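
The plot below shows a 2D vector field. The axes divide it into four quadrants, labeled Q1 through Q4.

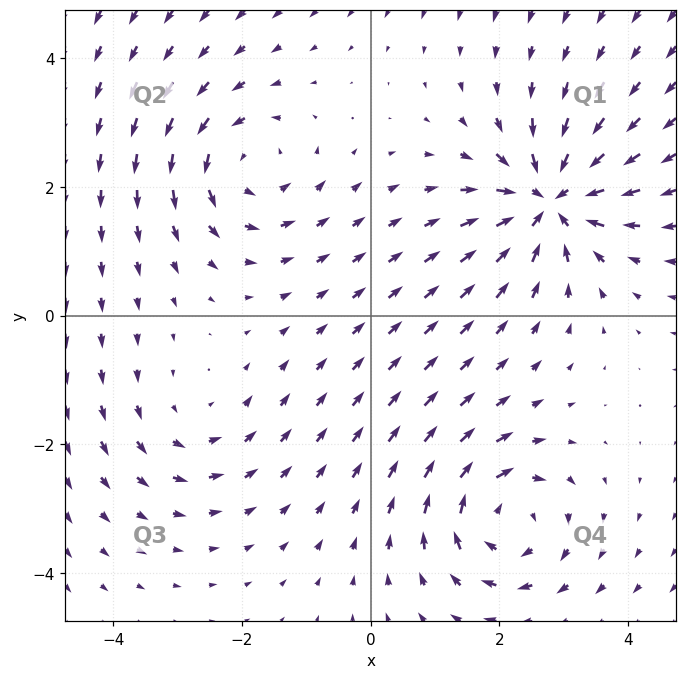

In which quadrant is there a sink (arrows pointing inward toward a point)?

Q1

The sink sits at approximately (2.8, 1.8), which lies in quadrant Q1. The divergence there is about -6, negative as expected for a sink.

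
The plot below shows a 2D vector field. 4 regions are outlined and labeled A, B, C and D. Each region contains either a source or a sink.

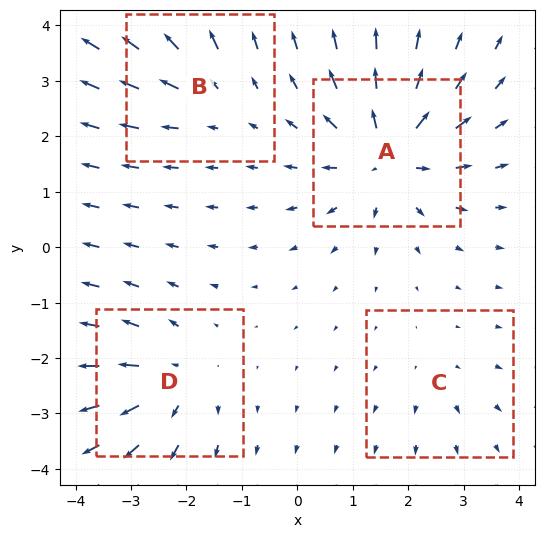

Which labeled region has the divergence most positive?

A

Divergence at each region's feature centre — A: about +7, B: about +4, C: about +2, D: about +5. Region A is most positive.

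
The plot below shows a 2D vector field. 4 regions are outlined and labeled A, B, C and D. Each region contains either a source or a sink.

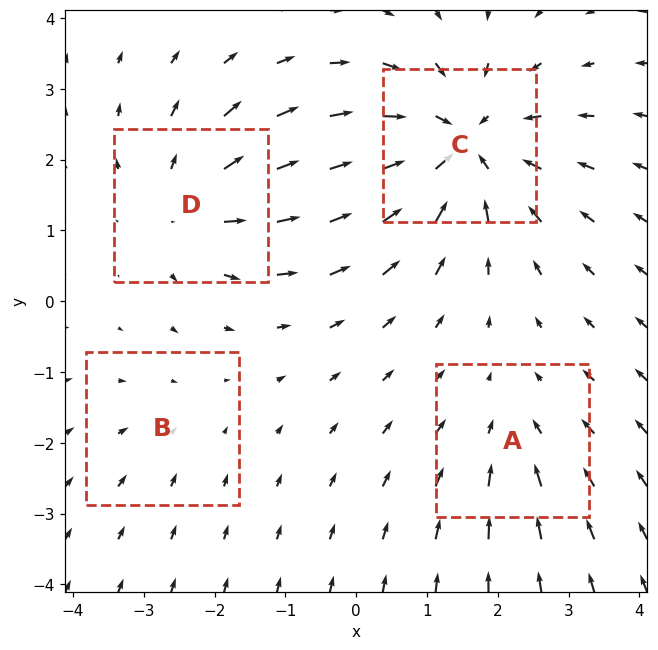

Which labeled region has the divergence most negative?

C

Divergence at each region's feature centre — A: about -3, B: about -2, C: about -6, D: about +4. Region C is most negative.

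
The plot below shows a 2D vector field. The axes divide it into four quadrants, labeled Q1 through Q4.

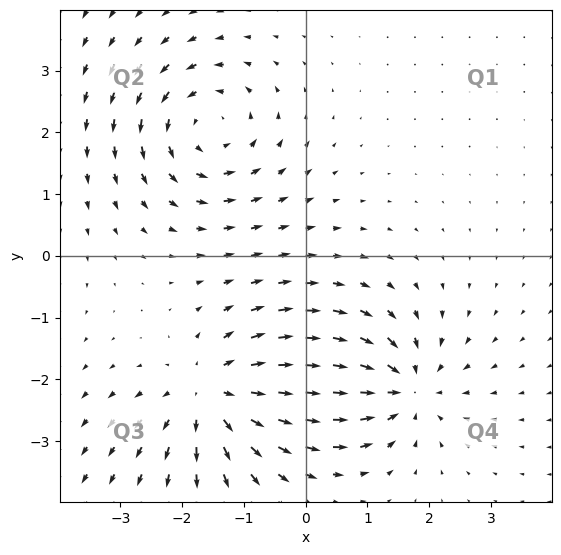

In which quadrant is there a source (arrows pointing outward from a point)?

Q3

The source sits at approximately (-1.5, -2.2), which lies in quadrant Q3. The divergence there is about +6, positive as expected for a source.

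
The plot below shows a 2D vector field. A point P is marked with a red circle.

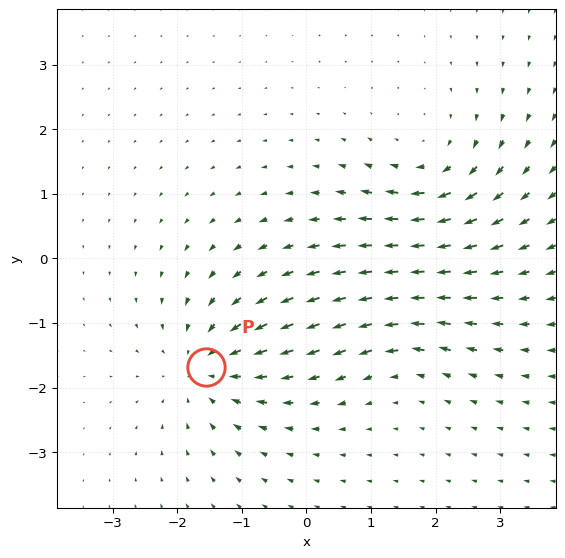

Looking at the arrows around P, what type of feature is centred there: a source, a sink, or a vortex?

sink

At P (-1.6, -1.7) the arrows converge inward. Divergence about -5, curl ≈0 — negative divergence with near-zero curl is a sink.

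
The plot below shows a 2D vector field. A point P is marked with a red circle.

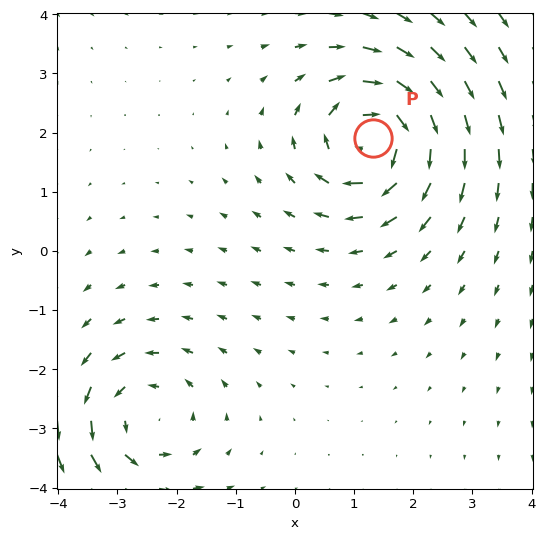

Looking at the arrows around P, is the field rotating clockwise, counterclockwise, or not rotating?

Near P at (1.3, 1.9) the arrows circulate clockwise. The curl (z-component) there is about -5; negative curl means clockwise rotation.

clockwise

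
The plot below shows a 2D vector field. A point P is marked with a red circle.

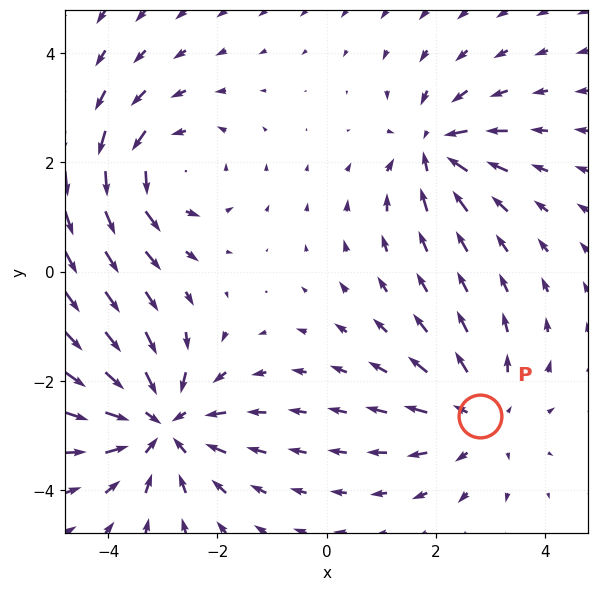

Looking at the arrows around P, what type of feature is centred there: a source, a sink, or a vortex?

source

At P (2.8, -2.6) the arrows spread outward. Divergence about +3, curl ≈0 — positive divergence with near-zero curl is a source.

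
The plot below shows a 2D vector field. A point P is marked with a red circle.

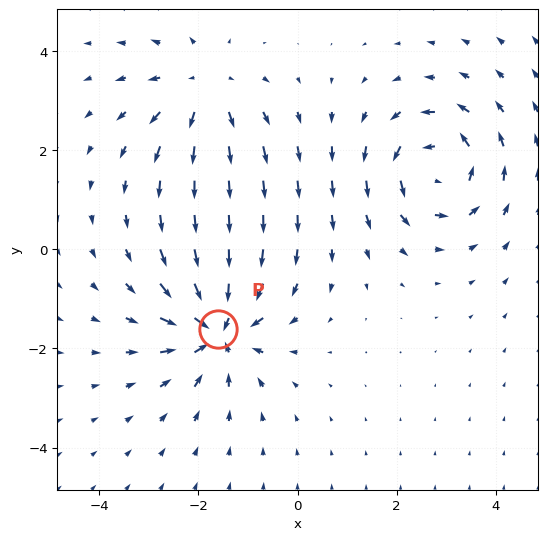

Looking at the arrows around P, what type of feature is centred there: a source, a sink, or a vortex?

At P (-1.6, -1.6) the arrows converge inward. Divergence about -6, curl ≈0 — negative divergence with near-zero curl is a sink.

sink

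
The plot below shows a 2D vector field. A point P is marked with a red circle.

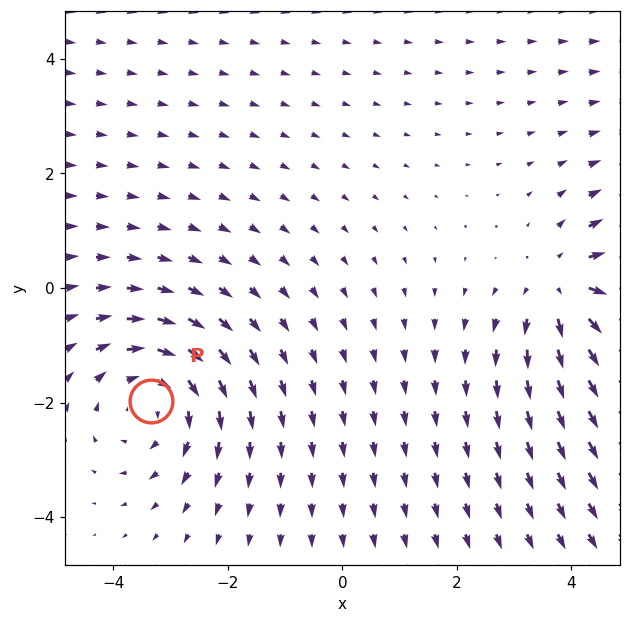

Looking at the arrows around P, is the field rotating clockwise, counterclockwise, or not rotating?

clockwise

Near P at (-3.3, -2.0) the arrows circulate clockwise. The curl (z-component) there is about -3; negative curl means clockwise rotation.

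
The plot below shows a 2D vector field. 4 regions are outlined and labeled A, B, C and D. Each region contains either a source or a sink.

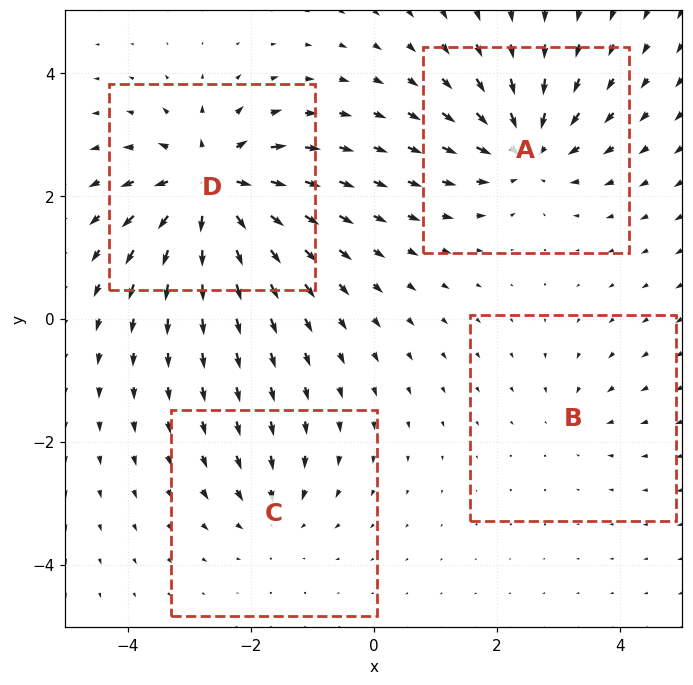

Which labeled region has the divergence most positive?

Divergence at each region's feature centre — A: about -7, B: about -3, C: about -4, D: about +9. Region D is most positive.

D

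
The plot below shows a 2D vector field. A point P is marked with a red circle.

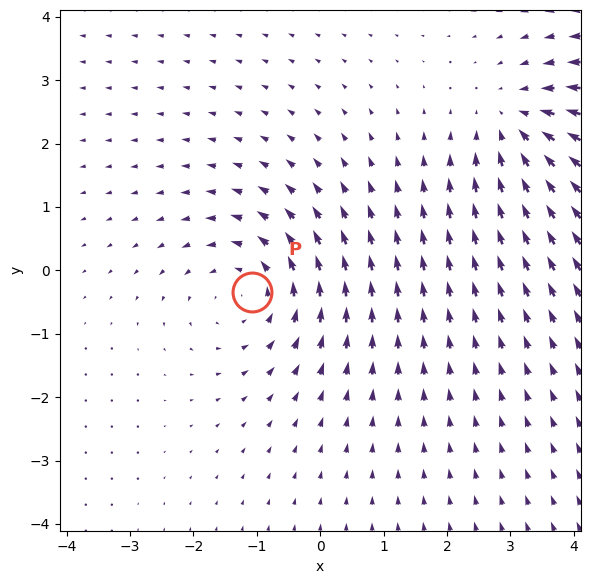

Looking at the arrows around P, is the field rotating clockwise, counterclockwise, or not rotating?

counterclockwise

Near P at (-1.1, -0.3) the arrows circulate counterclockwise. The curl (z-component) there is about +3; positive curl means counterclockwise rotation.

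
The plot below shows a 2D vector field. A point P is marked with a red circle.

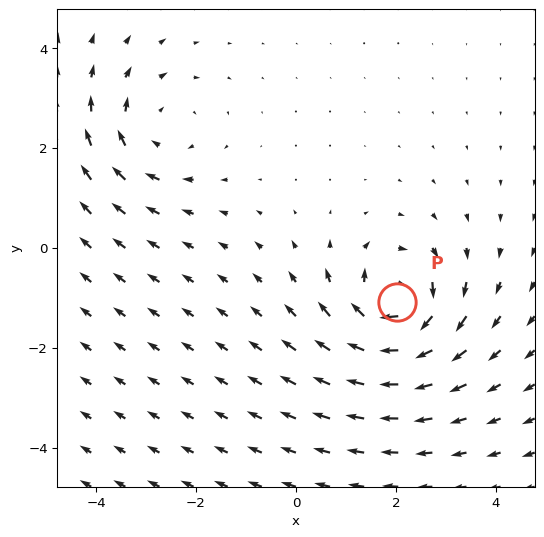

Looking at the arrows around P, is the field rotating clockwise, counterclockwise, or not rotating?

clockwise

Near P at (2.0, -1.1) the arrows circulate clockwise. The curl (z-component) there is about -7; negative curl means clockwise rotation.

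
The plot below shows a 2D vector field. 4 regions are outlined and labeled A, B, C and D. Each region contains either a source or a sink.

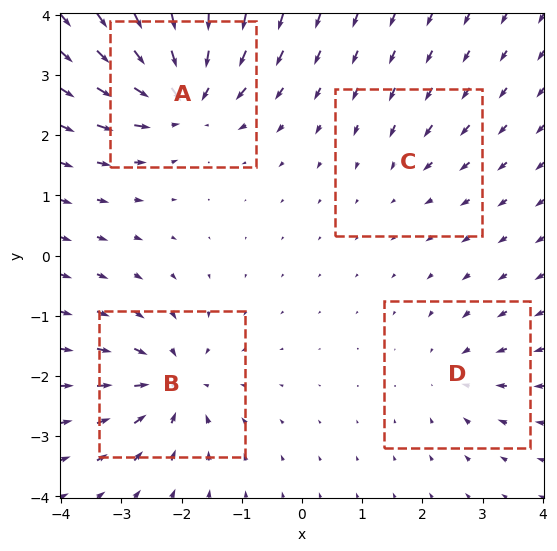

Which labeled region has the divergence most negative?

Divergence at each region's feature centre — A: about -8, B: about -6, C: about -2, D: about -4. Region A is most negative.

A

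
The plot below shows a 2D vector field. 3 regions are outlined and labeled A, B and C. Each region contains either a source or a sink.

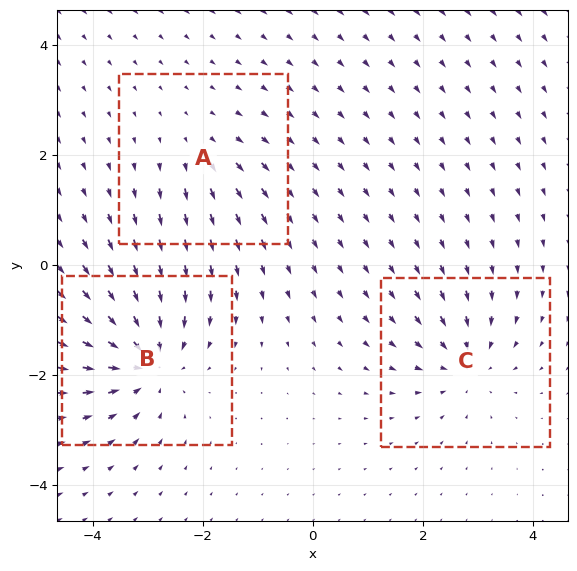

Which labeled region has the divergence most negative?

Divergence at each region's feature centre — A: about +2, B: about -5, C: about -4. Region B is most negative.

B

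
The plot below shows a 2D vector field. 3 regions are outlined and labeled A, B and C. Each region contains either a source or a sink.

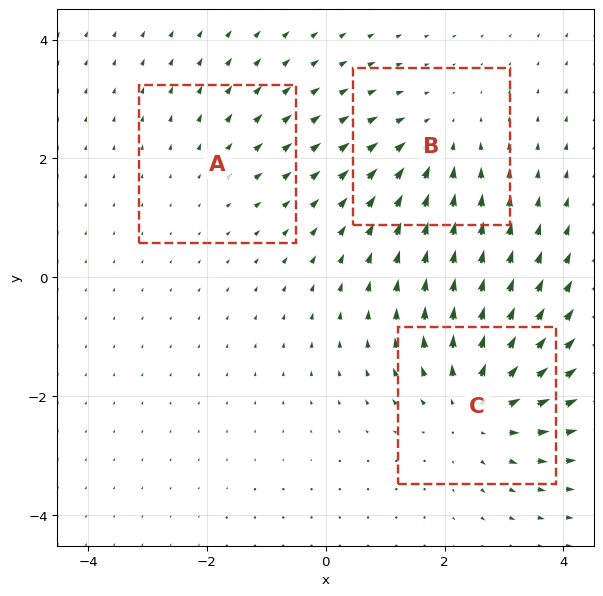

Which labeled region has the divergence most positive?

C

Divergence at each region's feature centre — A: about +2, B: about -3, C: about +4. Region C is most positive.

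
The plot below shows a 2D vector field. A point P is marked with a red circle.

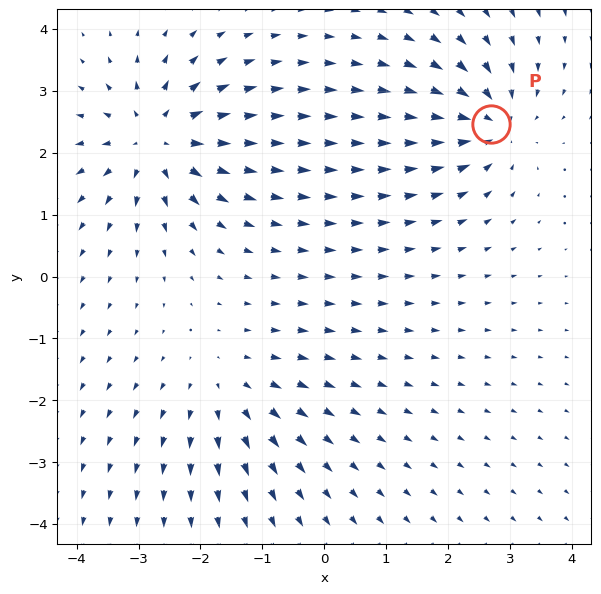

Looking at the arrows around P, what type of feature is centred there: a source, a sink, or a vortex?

At P (2.7, 2.5) the arrows converge inward. Divergence about -4, curl ≈0 — negative divergence with near-zero curl is a sink.

sink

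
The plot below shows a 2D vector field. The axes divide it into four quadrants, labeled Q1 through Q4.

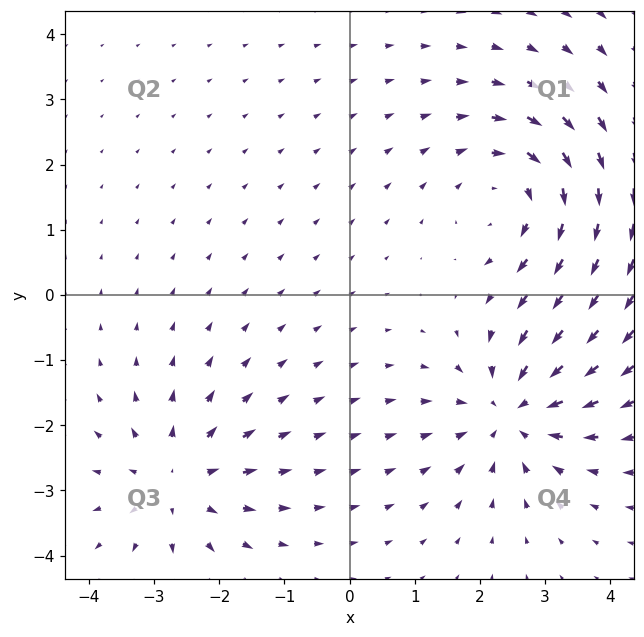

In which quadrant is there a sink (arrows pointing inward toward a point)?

Q4

The sink sits at approximately (2.5, -1.8), which lies in quadrant Q4. The divergence there is about -5, negative as expected for a sink.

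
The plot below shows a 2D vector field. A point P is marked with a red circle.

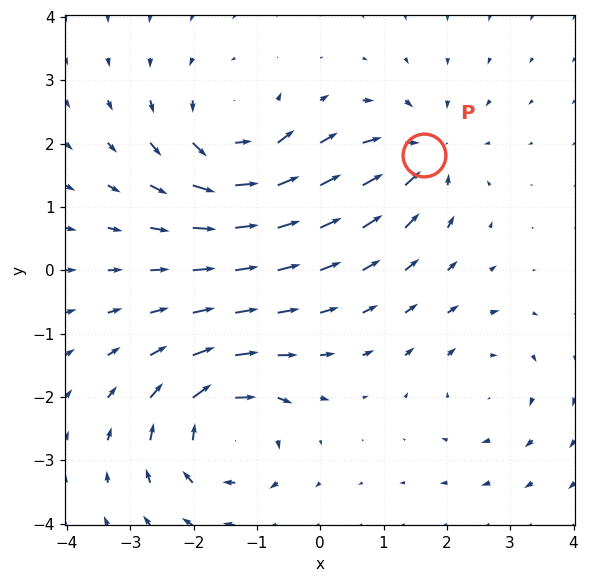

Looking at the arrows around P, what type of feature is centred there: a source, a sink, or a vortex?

sink

At P (1.6, 1.8) the arrows converge inward. Divergence about -5, curl ≈0 — negative divergence with near-zero curl is a sink.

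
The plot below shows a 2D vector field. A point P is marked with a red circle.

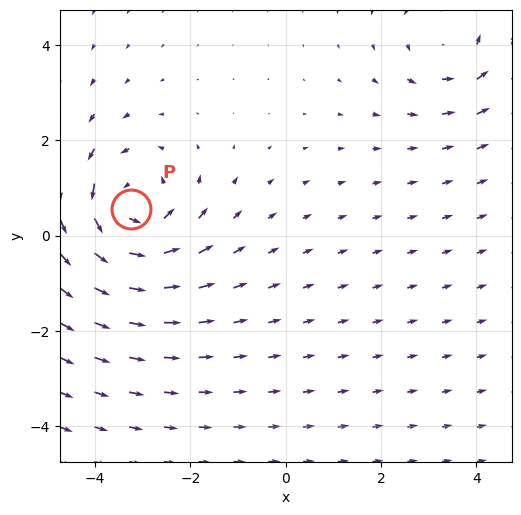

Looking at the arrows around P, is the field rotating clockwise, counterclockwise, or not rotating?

counterclockwise

Near P at (-3.2, 0.6) the arrows circulate counterclockwise. The curl (z-component) there is about +4; positive curl means counterclockwise rotation.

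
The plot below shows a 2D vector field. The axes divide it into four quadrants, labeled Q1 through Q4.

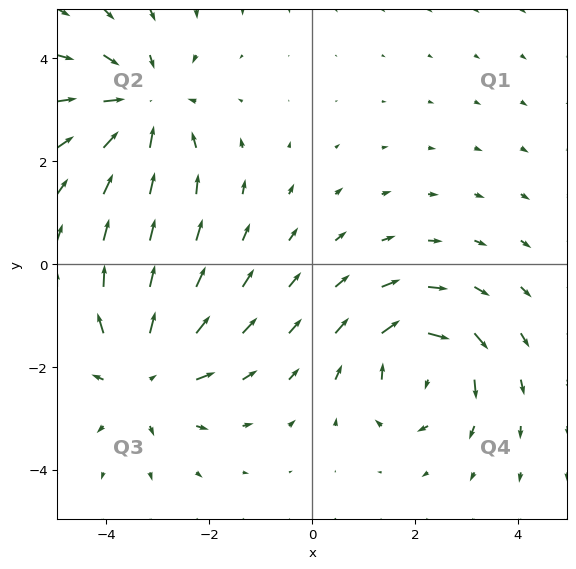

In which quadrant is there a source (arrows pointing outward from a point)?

The source sits at approximately (-3.3, -2.2), which lies in quadrant Q3. The divergence there is about +4, positive as expected for a source.

Q3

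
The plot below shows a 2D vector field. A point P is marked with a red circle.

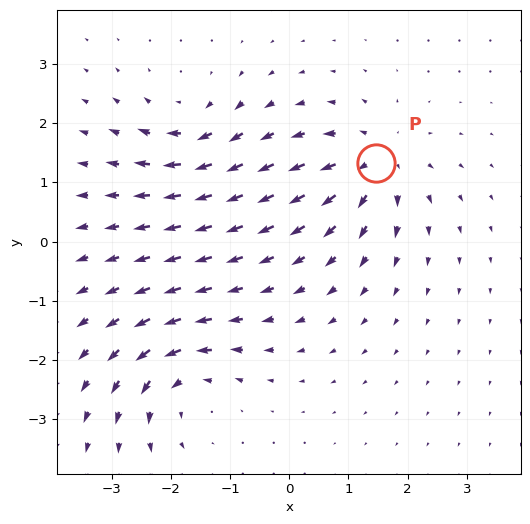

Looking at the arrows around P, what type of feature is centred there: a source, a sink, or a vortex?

At P (1.5, 1.3) the arrows spread outward. Divergence about +5, curl ≈0 — positive divergence with near-zero curl is a source.

source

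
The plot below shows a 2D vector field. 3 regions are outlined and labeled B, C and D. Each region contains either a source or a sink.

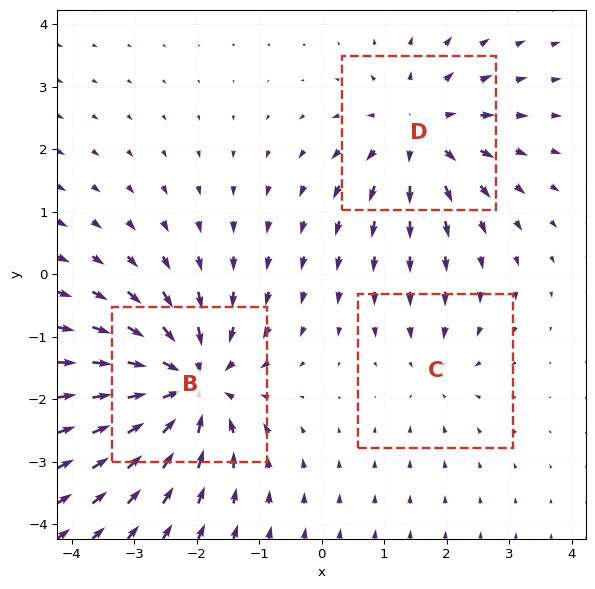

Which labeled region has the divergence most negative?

B

Divergence at each region's feature centre — B: about -5, C: about -2, D: about +3. Region B is most negative.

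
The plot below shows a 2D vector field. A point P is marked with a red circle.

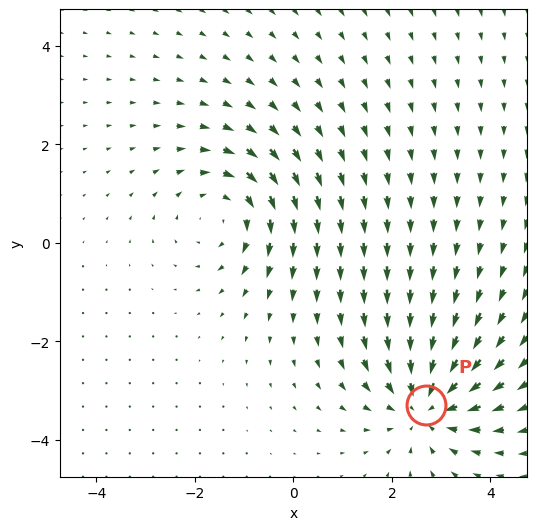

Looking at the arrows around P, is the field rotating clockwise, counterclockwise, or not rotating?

not rotating

Near P at (2.7, -3.3) the arrows show no circulation. The curl there is ≈0.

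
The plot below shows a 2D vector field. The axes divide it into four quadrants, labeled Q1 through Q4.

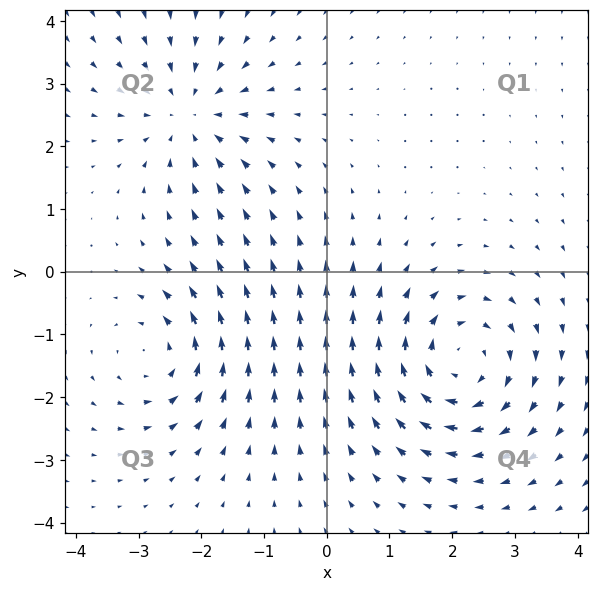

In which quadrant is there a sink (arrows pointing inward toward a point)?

Q2

The sink sits at approximately (-2.2, 2.5), which lies in quadrant Q2. The divergence there is about -3, negative as expected for a sink.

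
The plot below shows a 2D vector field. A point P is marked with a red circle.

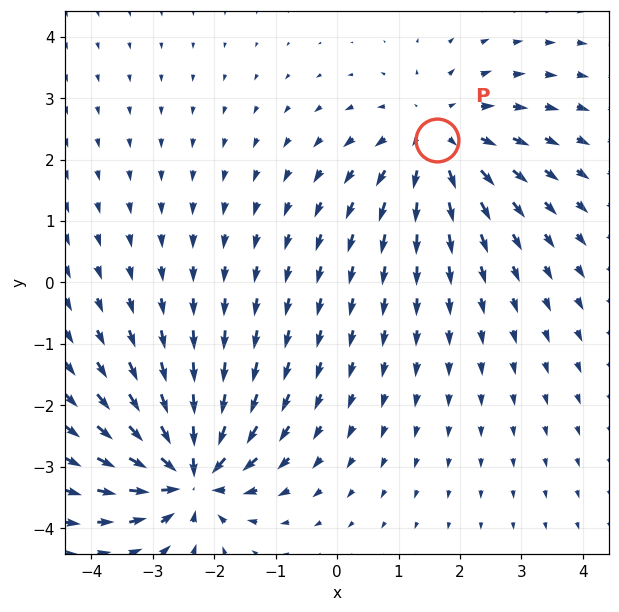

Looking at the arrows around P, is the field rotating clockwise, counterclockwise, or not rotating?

Near P at (1.6, 2.3) the arrows show no circulation. The curl there is ≈0.

not rotating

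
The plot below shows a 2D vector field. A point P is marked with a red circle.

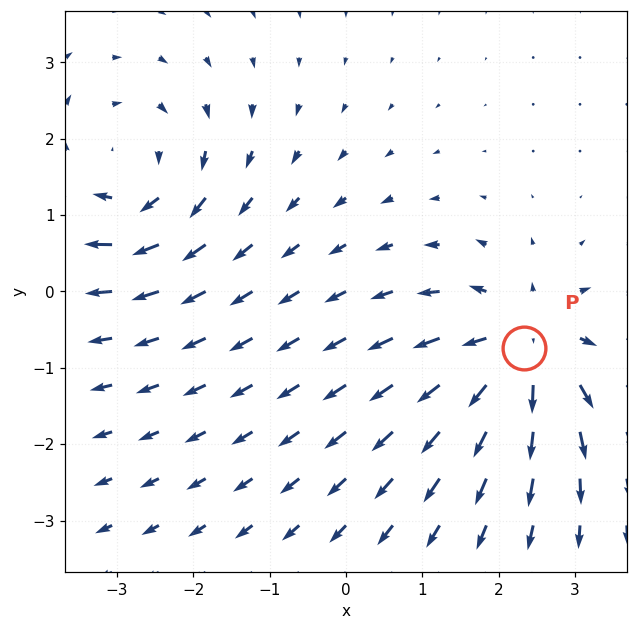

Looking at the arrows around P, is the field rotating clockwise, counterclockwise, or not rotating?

Near P at (2.3, -0.7) the arrows show no circulation. The curl there is ≈0.

not rotating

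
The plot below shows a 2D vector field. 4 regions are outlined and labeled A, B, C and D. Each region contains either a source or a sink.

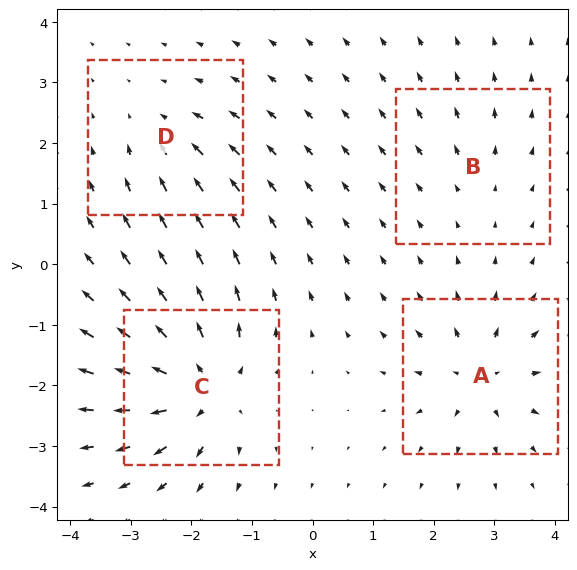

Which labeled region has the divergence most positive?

C

Divergence at each region's feature centre — A: about +7, B: about +2, C: about +9, D: about -4. Region C is most positive.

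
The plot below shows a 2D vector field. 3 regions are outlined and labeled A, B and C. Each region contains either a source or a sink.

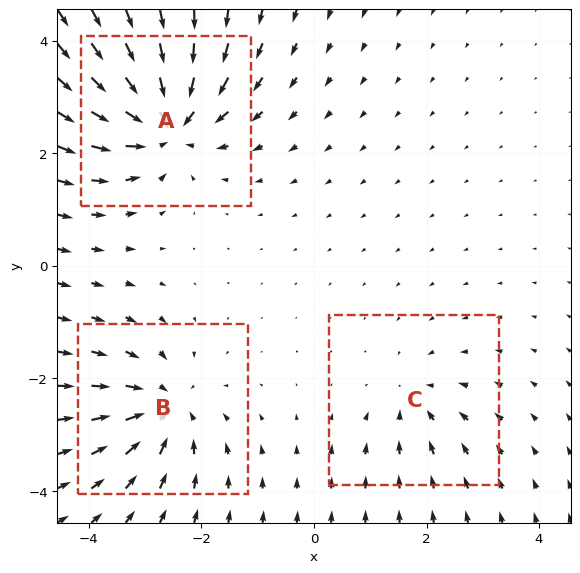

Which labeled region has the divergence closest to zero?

Divergence at each region's feature centre — A: about -6, B: about -4, C: about -2. Region C is closest to zero.

C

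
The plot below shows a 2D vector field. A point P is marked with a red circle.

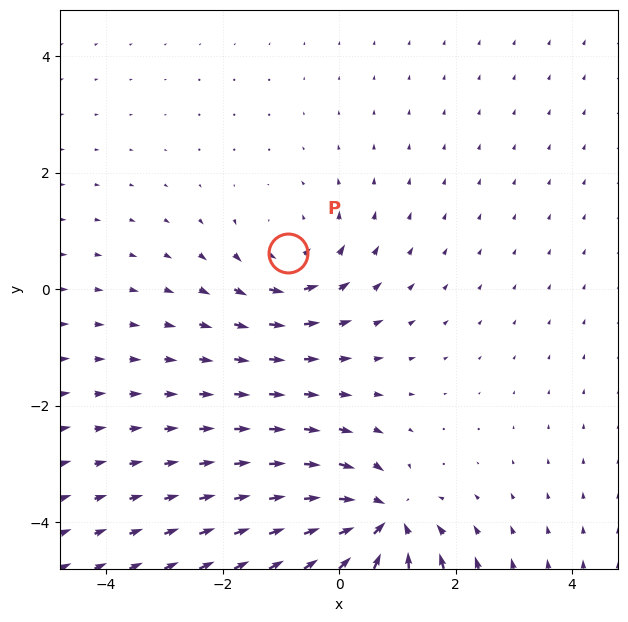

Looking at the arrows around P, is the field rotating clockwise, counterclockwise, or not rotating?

counterclockwise

Near P at (-0.9, 0.6) the arrows circulate counterclockwise. The curl (z-component) there is about +3; positive curl means counterclockwise rotation.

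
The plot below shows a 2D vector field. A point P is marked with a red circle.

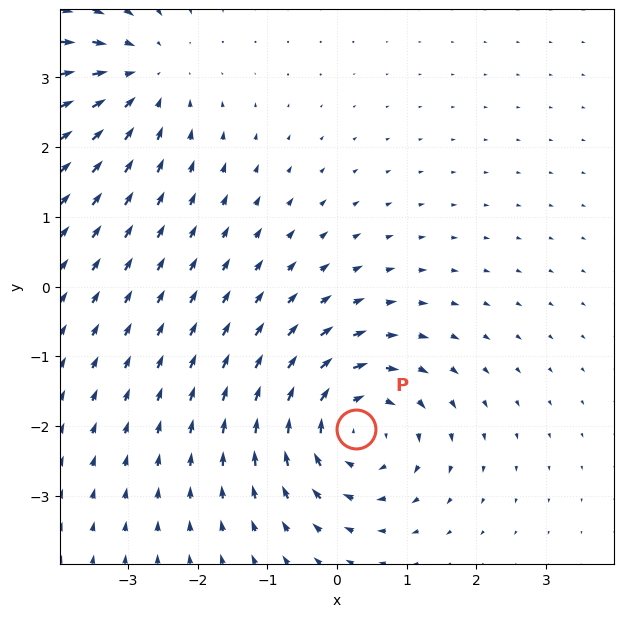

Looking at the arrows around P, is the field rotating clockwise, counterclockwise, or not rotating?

clockwise

Near P at (0.3, -2.0) the arrows circulate clockwise. The curl (z-component) there is about -5; negative curl means clockwise rotation.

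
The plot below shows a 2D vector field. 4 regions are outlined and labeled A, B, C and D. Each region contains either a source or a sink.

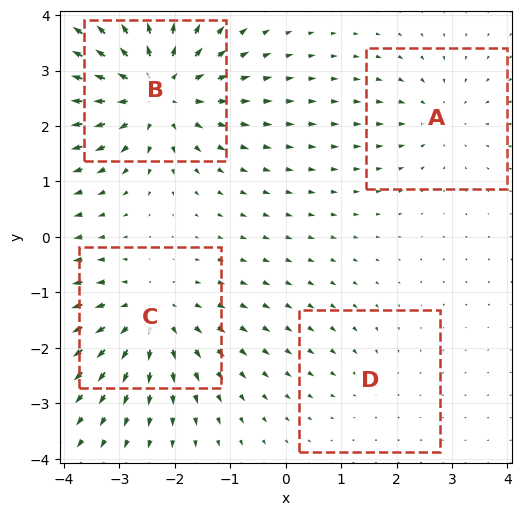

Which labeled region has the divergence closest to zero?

D

Divergence at each region's feature centre — A: about -3, B: about +6, C: about +4, D: about -2. Region D is closest to zero.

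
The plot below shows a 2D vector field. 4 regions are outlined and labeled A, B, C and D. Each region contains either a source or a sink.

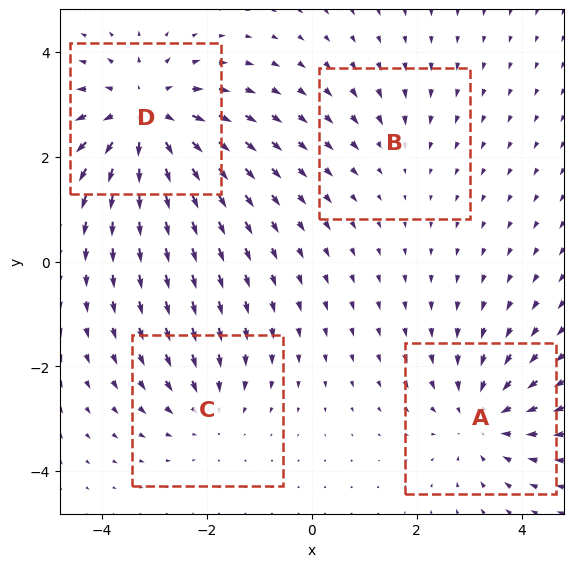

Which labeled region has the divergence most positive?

Divergence at each region's feature centre — A: about -4, B: about -2, C: about -3, D: about +5. Region D is most positive.

D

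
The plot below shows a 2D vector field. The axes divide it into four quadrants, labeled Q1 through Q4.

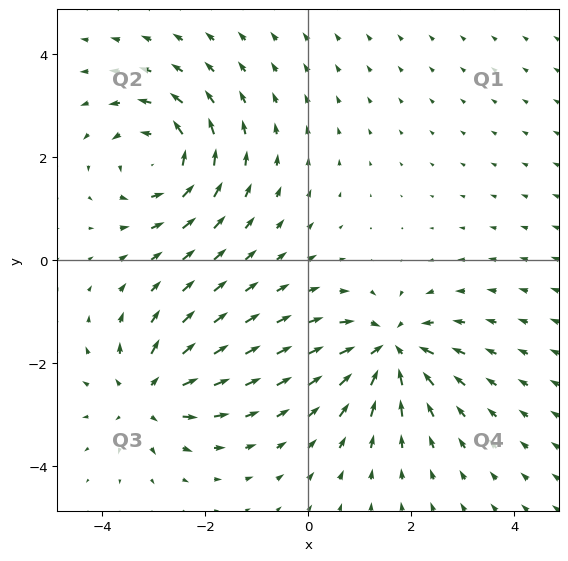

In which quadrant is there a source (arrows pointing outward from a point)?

The source sits at approximately (-3.1, -2.6), which lies in quadrant Q3. The divergence there is about +4, positive as expected for a source.

Q3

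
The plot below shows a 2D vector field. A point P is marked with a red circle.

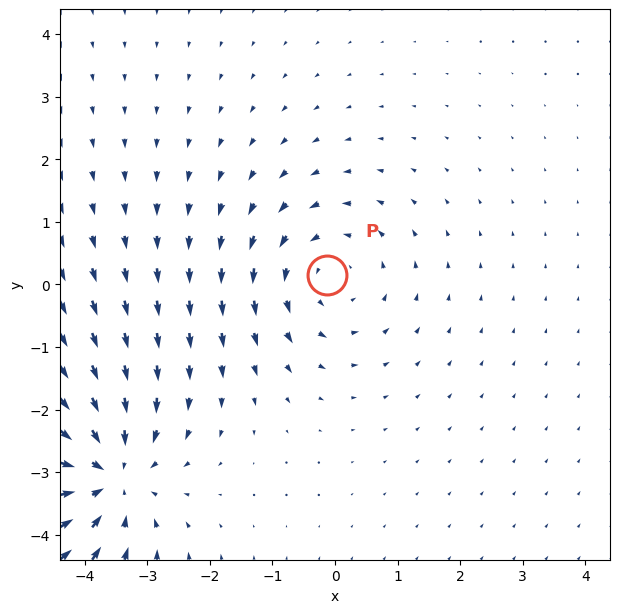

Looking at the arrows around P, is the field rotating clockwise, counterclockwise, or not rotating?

counterclockwise

Near P at (-0.1, 0.1) the arrows circulate counterclockwise. The curl (z-component) there is about +3; positive curl means counterclockwise rotation.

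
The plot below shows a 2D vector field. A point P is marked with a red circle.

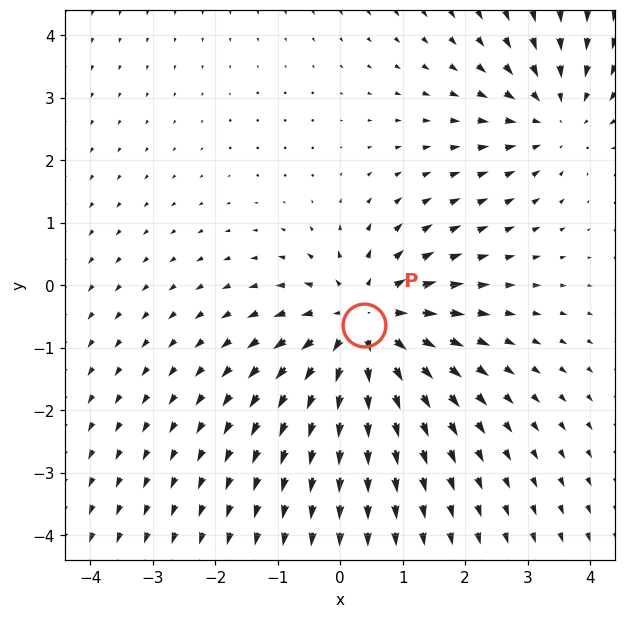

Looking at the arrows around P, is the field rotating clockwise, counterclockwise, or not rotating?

not rotating

Near P at (0.4, -0.6) the arrows show no circulation. The curl there is ≈0.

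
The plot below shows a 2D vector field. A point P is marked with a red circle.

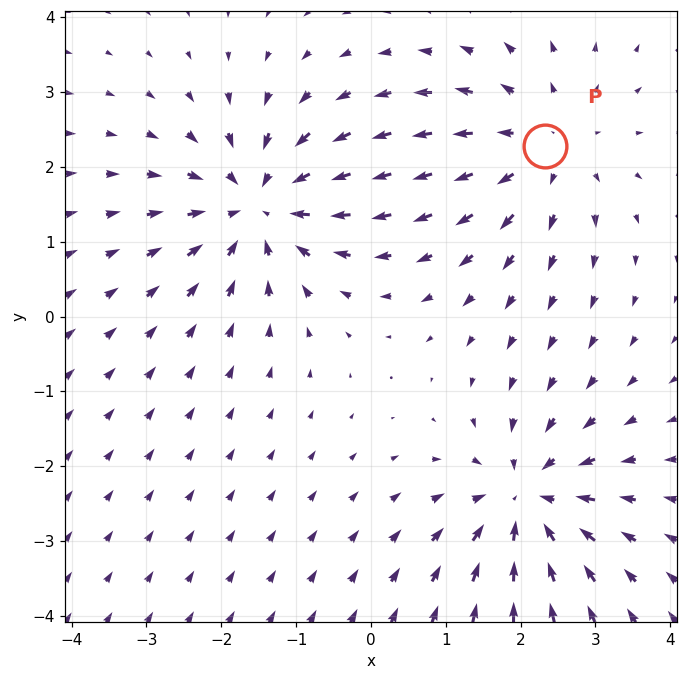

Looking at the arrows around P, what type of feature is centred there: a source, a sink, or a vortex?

source

At P (2.3, 2.3) the arrows spread outward. Divergence about +3, curl ≈0 — positive divergence with near-zero curl is a source.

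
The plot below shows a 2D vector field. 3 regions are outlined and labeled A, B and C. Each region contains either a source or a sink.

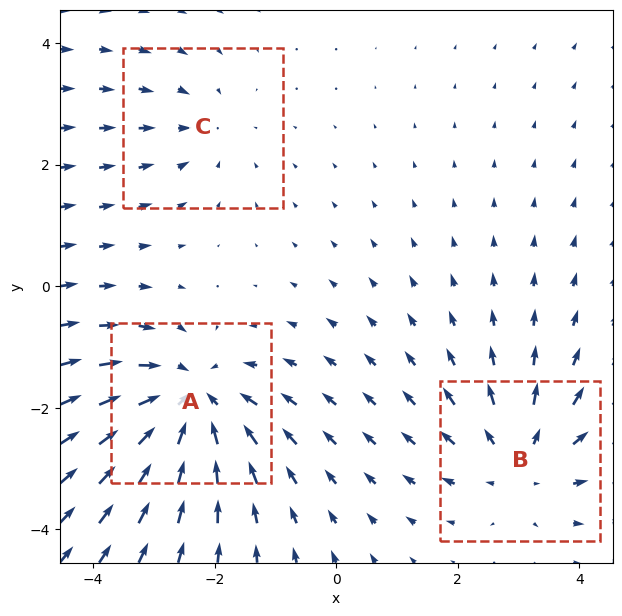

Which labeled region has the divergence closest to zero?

Divergence at each region's feature centre — A: about -4, B: about +3, C: about -2. Region C is closest to zero.

C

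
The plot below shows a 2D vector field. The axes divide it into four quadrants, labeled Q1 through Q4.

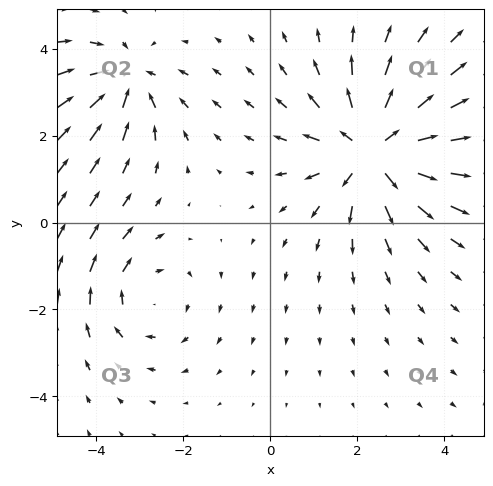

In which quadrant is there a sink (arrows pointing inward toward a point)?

Q2

The sink sits at approximately (-3.3, 3.3), which lies in quadrant Q2. The divergence there is about -3, negative as expected for a sink.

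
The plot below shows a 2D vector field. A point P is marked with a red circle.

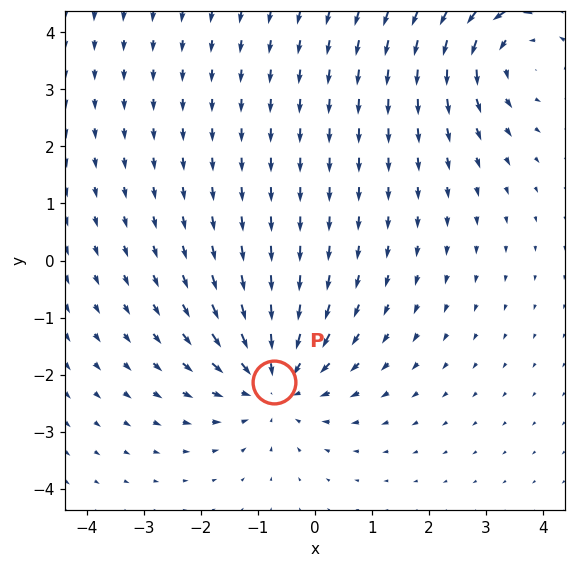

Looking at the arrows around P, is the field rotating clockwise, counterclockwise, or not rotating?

Near P at (-0.7, -2.1) the arrows show no circulation. The curl there is ≈0.

not rotating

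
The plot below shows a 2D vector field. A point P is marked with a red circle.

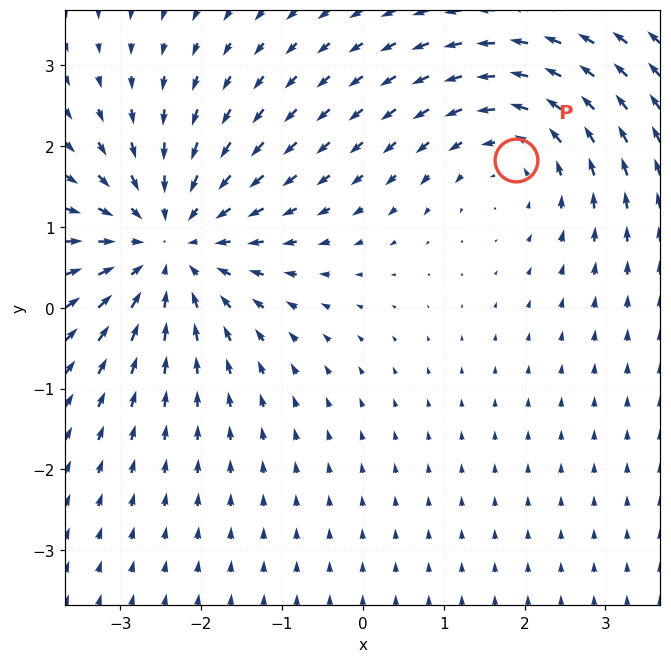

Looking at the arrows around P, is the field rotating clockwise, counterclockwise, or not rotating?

counterclockwise

Near P at (1.9, 1.8) the arrows circulate counterclockwise. The curl (z-component) there is about +3; positive curl means counterclockwise rotation.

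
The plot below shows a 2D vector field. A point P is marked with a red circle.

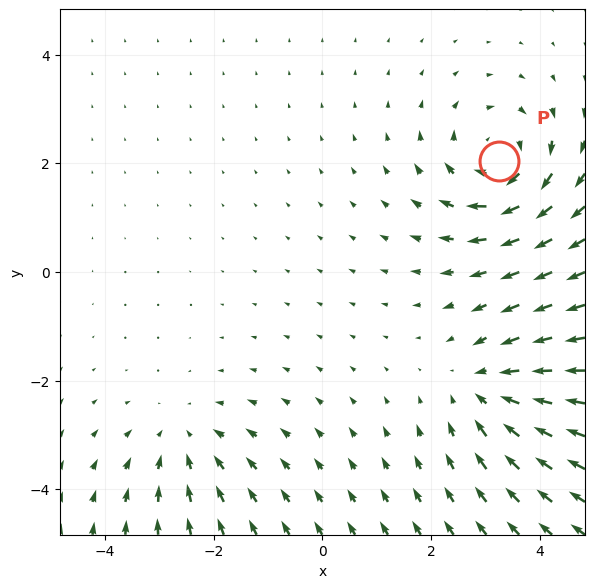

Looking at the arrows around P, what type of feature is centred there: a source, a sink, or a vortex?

vortex

At P (3.3, 2.1) the arrows circulate clockwise. Divergence ≈0, curl about -5 — near-zero divergence with nonzero curl is a vortex.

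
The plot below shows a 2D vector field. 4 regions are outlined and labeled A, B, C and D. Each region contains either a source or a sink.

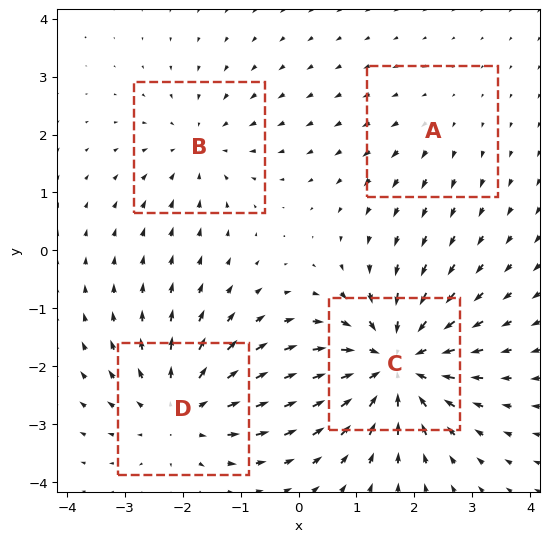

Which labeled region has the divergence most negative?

Divergence at each region's feature centre — A: about +2, B: about -3, C: about -7, D: about +5. Region C is most negative.

C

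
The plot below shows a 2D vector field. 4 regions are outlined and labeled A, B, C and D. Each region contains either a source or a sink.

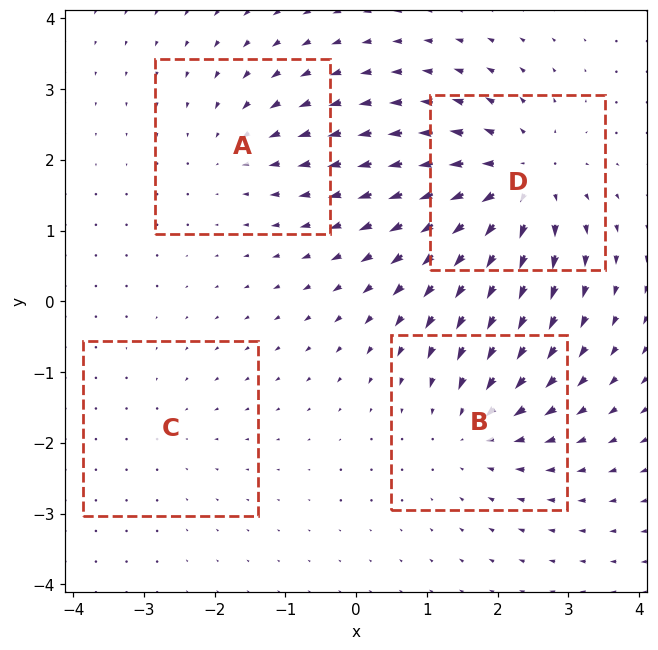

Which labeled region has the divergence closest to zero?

C

Divergence at each region's feature centre — A: about -3, B: about -4, C: about -2, D: about +6. Region C is closest to zero.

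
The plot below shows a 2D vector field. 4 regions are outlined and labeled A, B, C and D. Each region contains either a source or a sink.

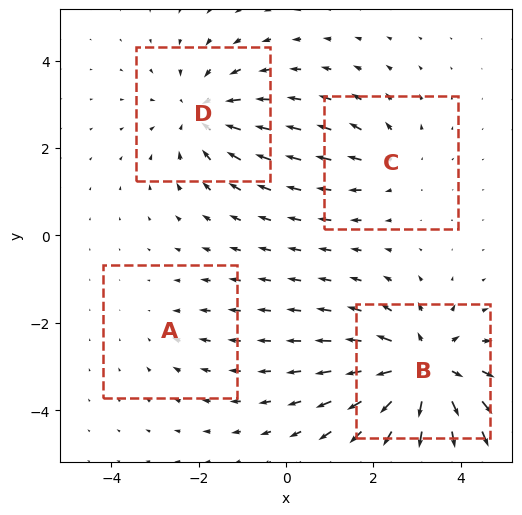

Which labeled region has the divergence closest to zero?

A

Divergence at each region's feature centre — A: about -2, B: about +6, C: about +3, D: about -4. Region A is closest to zero.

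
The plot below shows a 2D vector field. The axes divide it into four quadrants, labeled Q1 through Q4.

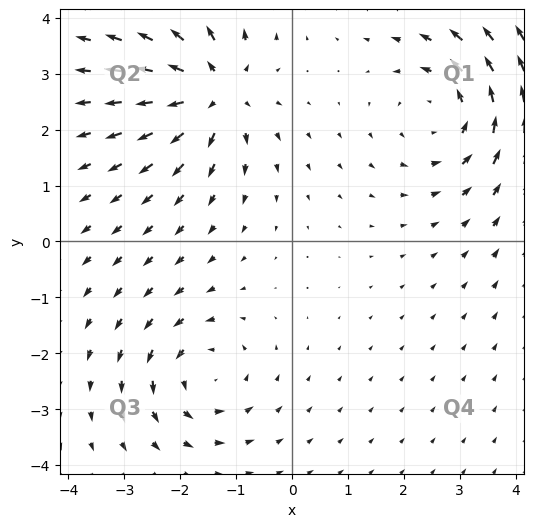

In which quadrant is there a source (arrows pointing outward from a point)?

The source sits at approximately (-1.4, 2.7), which lies in quadrant Q2. The divergence there is about +6, positive as expected for a source.

Q2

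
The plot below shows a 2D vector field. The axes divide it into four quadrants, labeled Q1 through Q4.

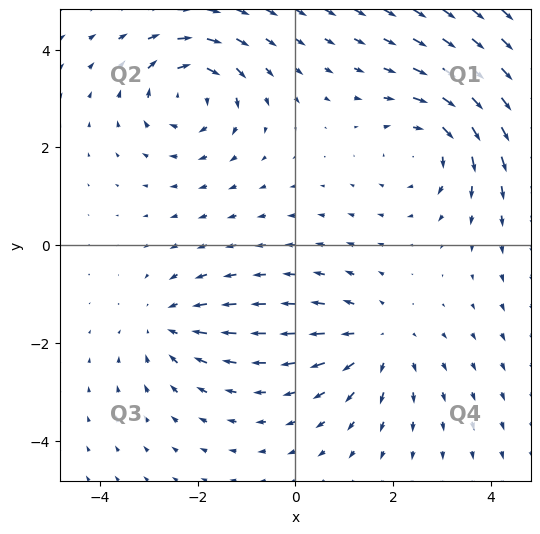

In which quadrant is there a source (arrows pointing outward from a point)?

The source sits at approximately (1.7, -2.0), which lies in quadrant Q4. The divergence there is about +3, positive as expected for a source.

Q4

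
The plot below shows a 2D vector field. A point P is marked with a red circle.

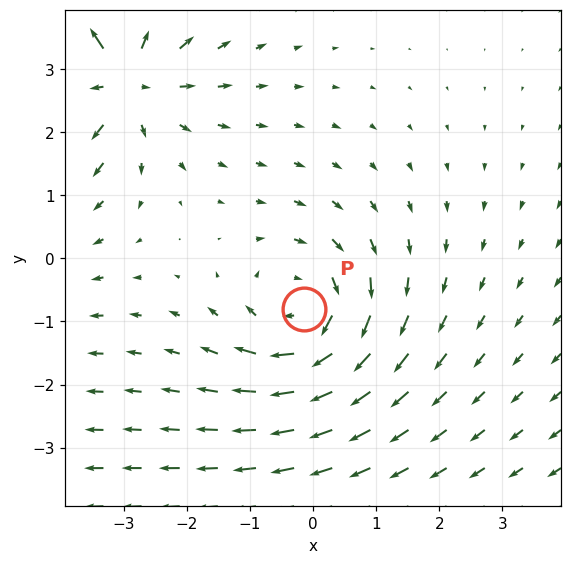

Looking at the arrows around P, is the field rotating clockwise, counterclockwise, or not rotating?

Near P at (-0.1, -0.8) the arrows circulate clockwise. The curl (z-component) there is about -3; negative curl means clockwise rotation.

clockwise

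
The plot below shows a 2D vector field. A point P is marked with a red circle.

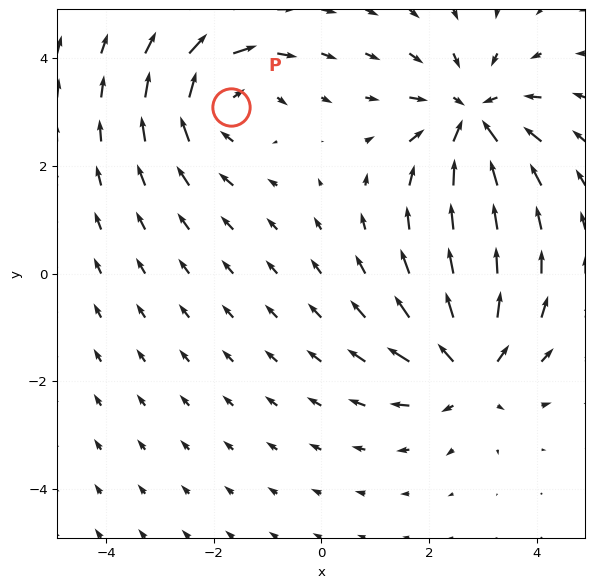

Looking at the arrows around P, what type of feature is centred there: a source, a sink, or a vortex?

At P (-1.7, 3.1) the arrows circulate clockwise. Divergence ≈0, curl about -4 — near-zero divergence with nonzero curl is a vortex.

vortex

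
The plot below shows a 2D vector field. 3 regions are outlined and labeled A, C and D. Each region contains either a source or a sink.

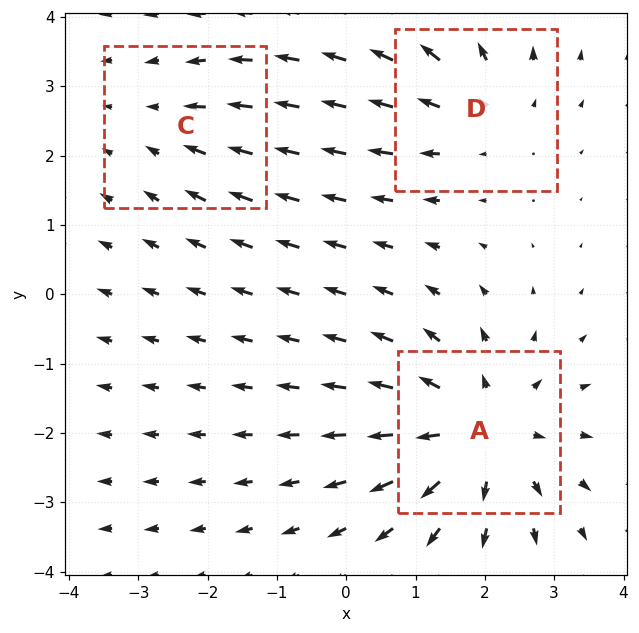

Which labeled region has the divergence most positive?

A

Divergence at each region's feature centre — A: about +4, C: about -2, D: about +3. Region A is most positive.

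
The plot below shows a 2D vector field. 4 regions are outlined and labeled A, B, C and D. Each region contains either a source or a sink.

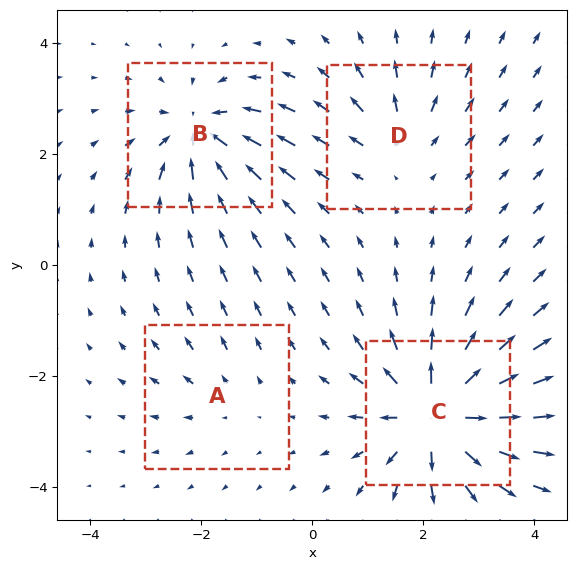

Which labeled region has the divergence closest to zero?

Divergence at each region's feature centre — A: about +2, B: about -6, C: about +9, D: about +4. Region A is closest to zero.

A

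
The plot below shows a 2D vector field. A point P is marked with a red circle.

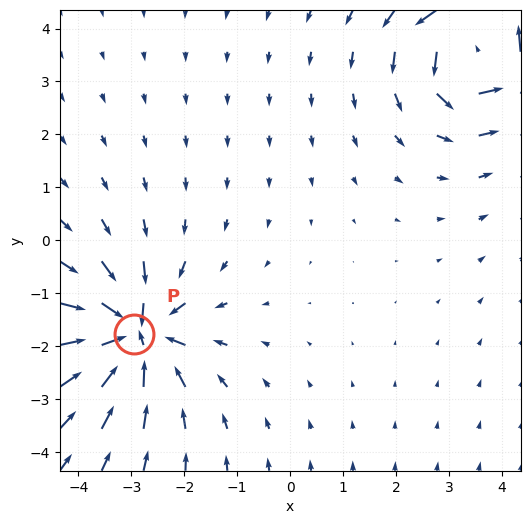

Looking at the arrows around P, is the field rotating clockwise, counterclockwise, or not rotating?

not rotating

Near P at (-2.9, -1.8) the arrows show no circulation. The curl there is ≈0.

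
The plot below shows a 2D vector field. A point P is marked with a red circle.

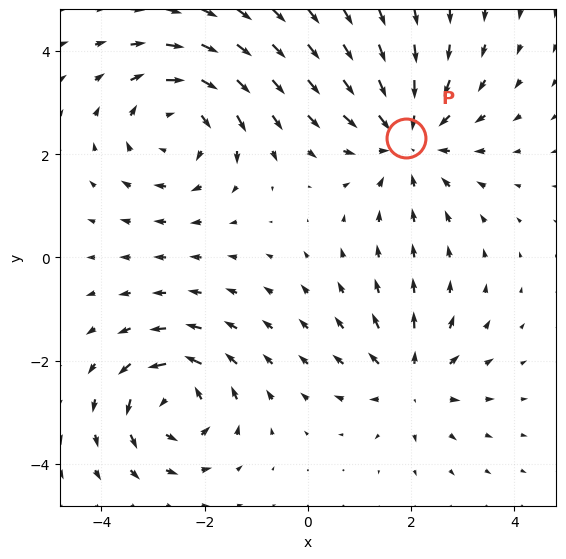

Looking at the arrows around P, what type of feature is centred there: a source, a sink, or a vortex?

sink

At P (1.9, 2.3) the arrows converge inward. Divergence about -4, curl ≈0 — negative divergence with near-zero curl is a sink.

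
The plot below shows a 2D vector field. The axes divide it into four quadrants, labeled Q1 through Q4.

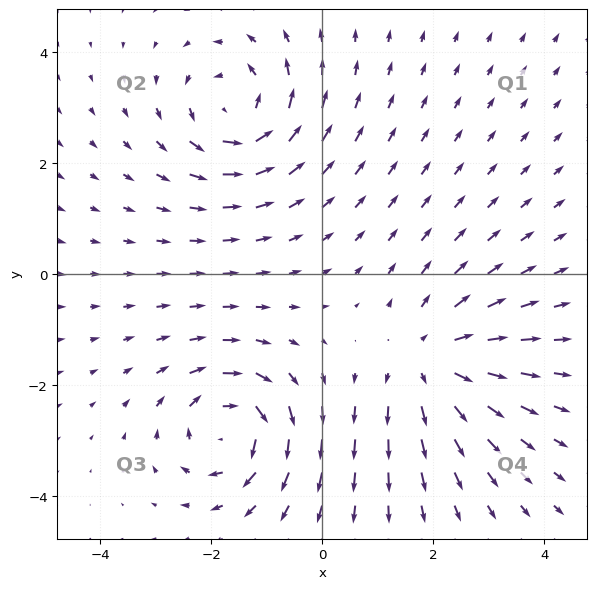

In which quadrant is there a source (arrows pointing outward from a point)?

The source sits at approximately (2.0, -1.6), which lies in quadrant Q4. The divergence there is about +4, positive as expected for a source.

Q4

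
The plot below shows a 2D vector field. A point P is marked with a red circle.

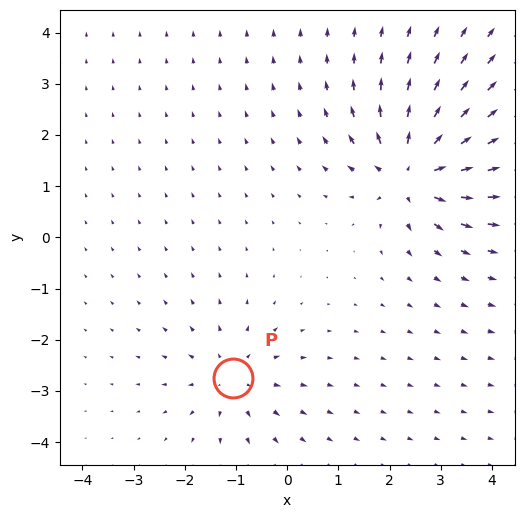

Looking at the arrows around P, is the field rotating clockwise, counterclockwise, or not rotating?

not rotating

Near P at (-1.1, -2.8) the arrows show no circulation. The curl there is ≈0.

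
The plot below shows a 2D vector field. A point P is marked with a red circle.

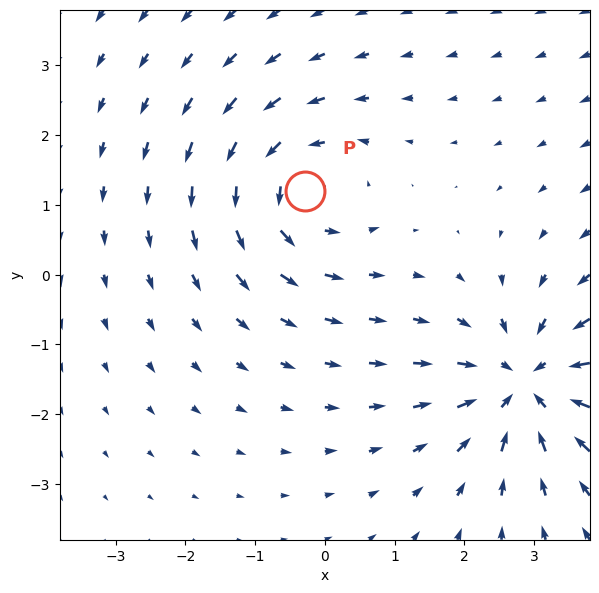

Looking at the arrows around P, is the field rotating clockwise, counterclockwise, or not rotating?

counterclockwise

Near P at (-0.3, 1.2) the arrows circulate counterclockwise. The curl (z-component) there is about +3; positive curl means counterclockwise rotation.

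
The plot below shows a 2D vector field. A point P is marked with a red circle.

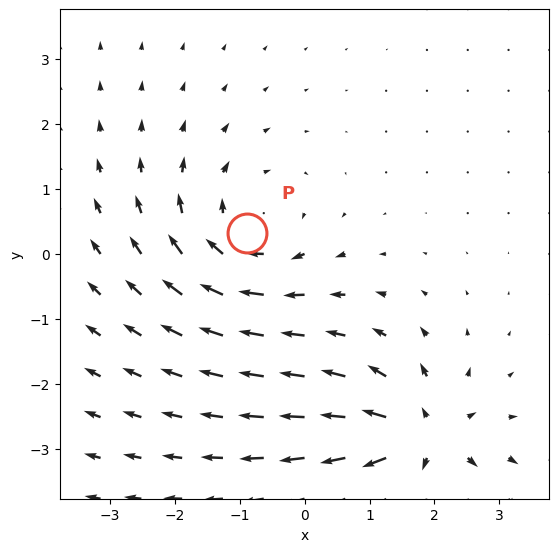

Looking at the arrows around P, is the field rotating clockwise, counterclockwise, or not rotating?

clockwise

Near P at (-0.9, 0.3) the arrows circulate clockwise. The curl (z-component) there is about -4; negative curl means clockwise rotation.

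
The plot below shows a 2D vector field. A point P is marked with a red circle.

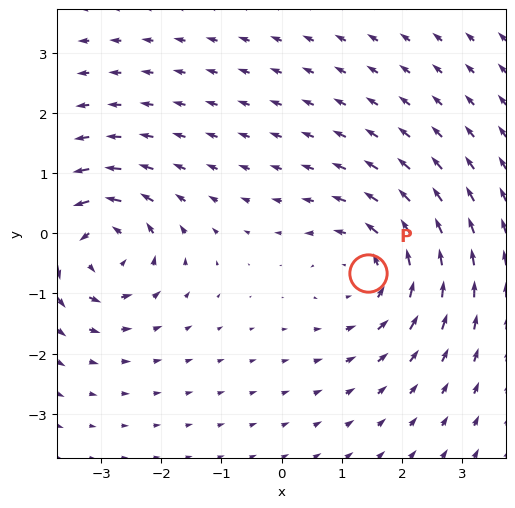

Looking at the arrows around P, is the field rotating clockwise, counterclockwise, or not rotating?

Near P at (1.4, -0.7) the arrows circulate counterclockwise. The curl (z-component) there is about +5; positive curl means counterclockwise rotation.

counterclockwise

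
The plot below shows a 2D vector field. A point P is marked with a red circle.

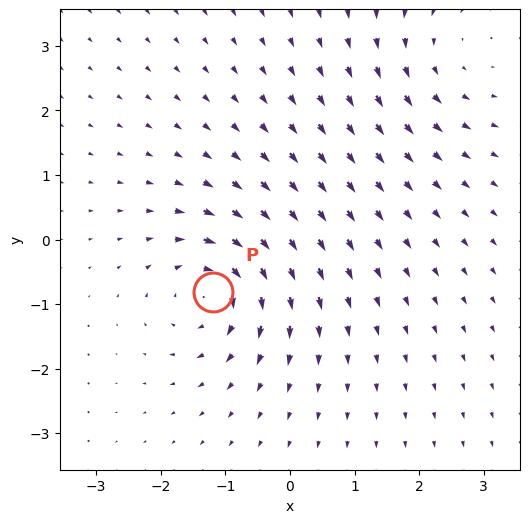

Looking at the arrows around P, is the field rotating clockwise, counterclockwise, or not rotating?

clockwise

Near P at (-1.2, -0.8) the arrows circulate clockwise. The curl (z-component) there is about -6; negative curl means clockwise rotation.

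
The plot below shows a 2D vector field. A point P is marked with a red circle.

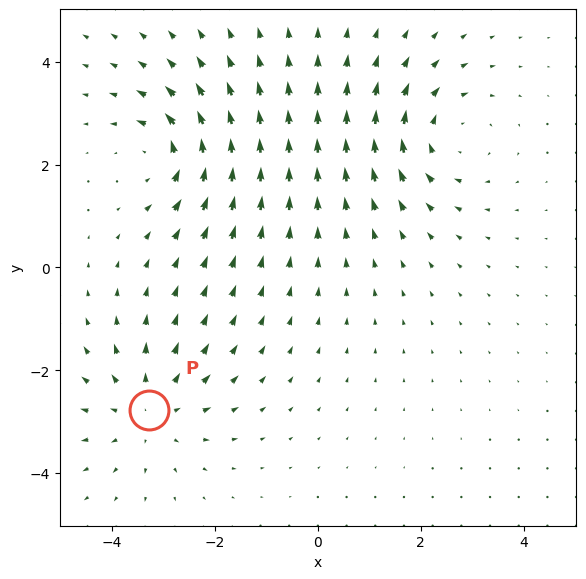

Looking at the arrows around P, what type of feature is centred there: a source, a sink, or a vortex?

At P (-3.3, -2.8) the arrows spread outward. Divergence about +4, curl ≈0 — positive divergence with near-zero curl is a source.

source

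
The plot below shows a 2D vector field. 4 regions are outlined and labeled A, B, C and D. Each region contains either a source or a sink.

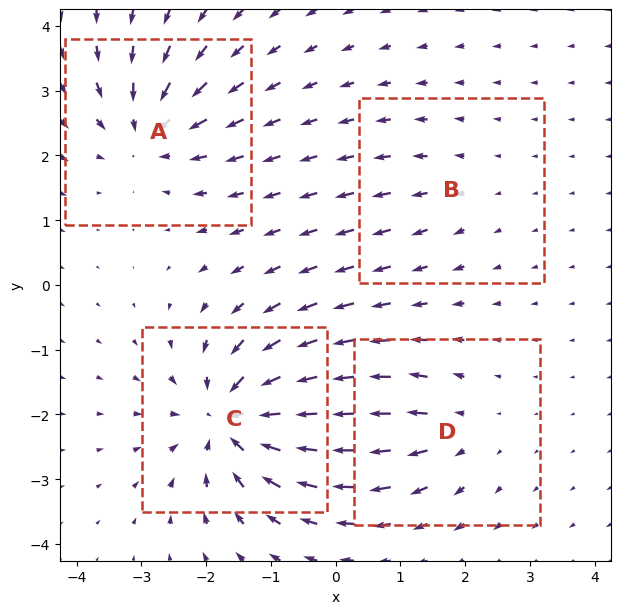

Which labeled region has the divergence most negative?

Divergence at each region's feature centre — A: about -6, B: about +2, C: about -8, D: about +4. Region C is most negative.

C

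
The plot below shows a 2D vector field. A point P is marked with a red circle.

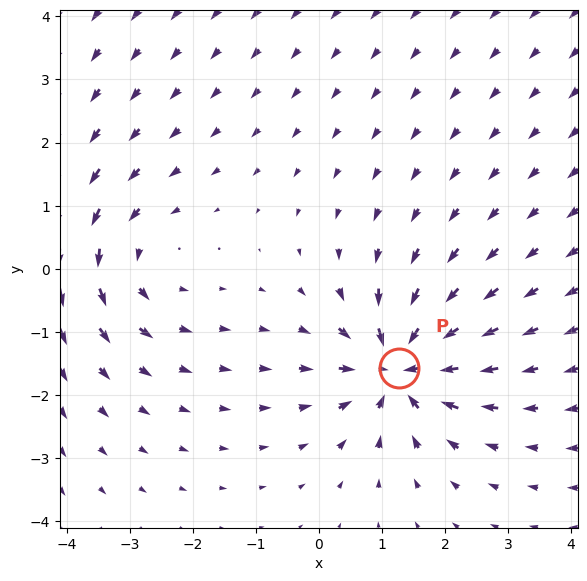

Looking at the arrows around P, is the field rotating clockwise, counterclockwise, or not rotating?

Near P at (1.3, -1.6) the arrows show no circulation. The curl there is ≈0.

not rotating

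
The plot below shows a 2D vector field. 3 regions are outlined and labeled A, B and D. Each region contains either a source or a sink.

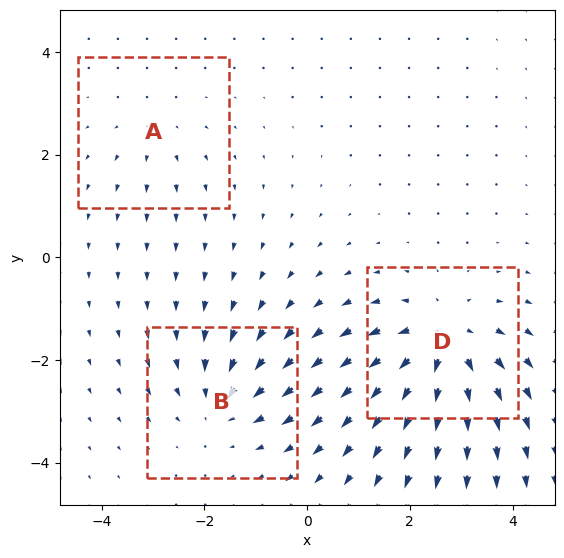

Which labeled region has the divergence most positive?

D

Divergence at each region's feature centre — A: about +2, B: about -3, D: about +4. Region D is most positive.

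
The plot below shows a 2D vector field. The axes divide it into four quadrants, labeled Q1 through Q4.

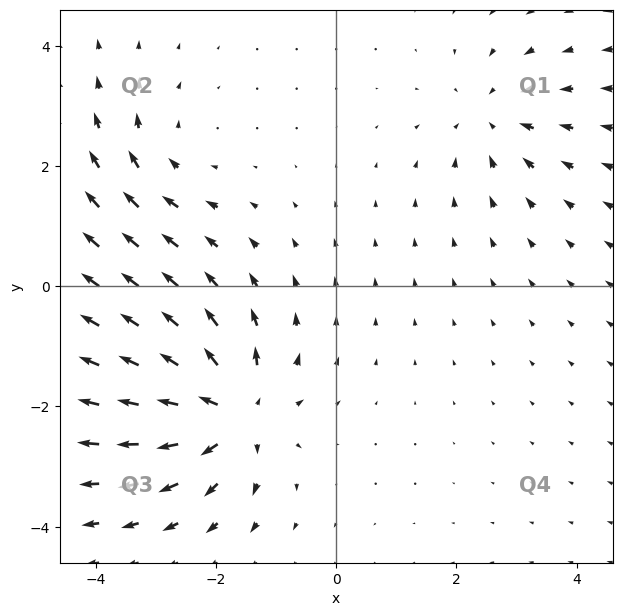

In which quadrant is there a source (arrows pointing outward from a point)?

The source sits at approximately (-1.7, -2.1), which lies in quadrant Q3. The divergence there is about +5, positive as expected for a source.

Q3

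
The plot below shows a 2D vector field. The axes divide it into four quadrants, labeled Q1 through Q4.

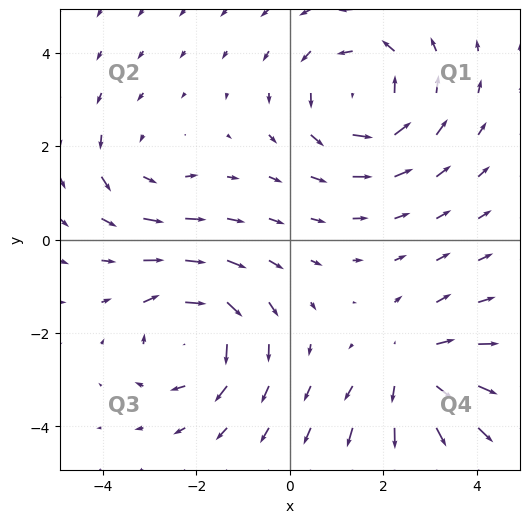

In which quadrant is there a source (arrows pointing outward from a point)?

Q4

The source sits at approximately (2.6, -2.8), which lies in quadrant Q4. The divergence there is about +4, positive as expected for a source.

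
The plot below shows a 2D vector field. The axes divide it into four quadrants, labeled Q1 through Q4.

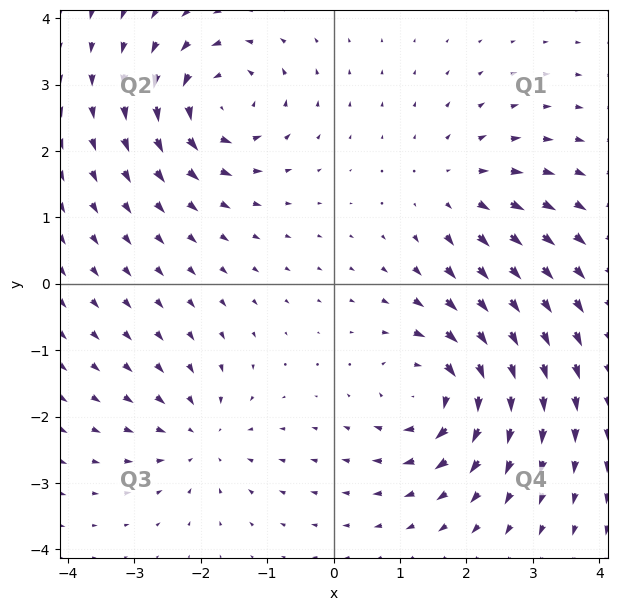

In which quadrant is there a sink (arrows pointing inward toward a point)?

Q3

The sink sits at approximately (-2.0, -2.3), which lies in quadrant Q3. The divergence there is about -3, negative as expected for a sink.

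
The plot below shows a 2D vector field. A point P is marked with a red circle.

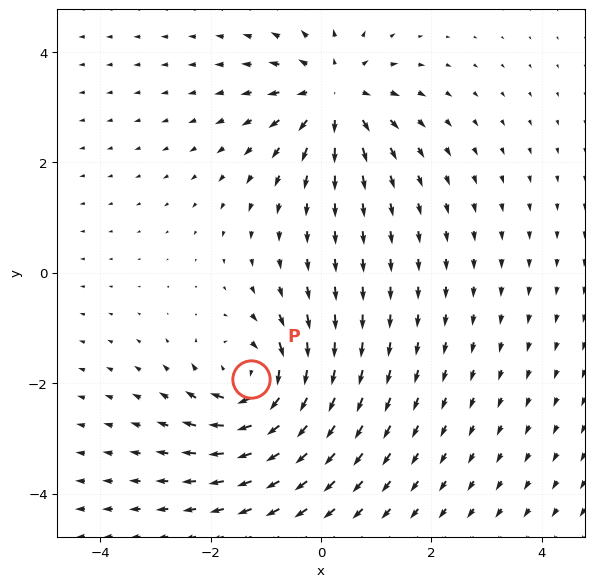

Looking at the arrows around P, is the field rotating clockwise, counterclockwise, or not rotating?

Near P at (-1.3, -1.9) the arrows circulate clockwise. The curl (z-component) there is about -4; negative curl means clockwise rotation.

clockwise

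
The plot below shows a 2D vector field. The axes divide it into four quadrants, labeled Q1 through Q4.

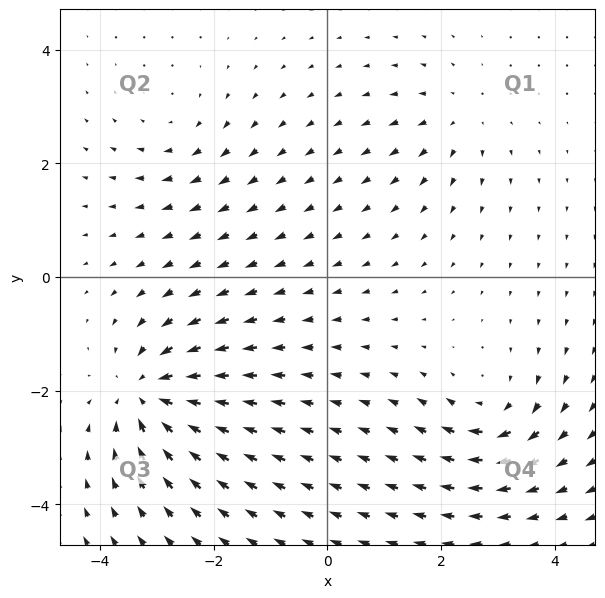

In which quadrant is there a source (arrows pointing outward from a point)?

The source sits at approximately (2.3, 2.8), which lies in quadrant Q1. The divergence there is about +3, positive as expected for a source.

Q1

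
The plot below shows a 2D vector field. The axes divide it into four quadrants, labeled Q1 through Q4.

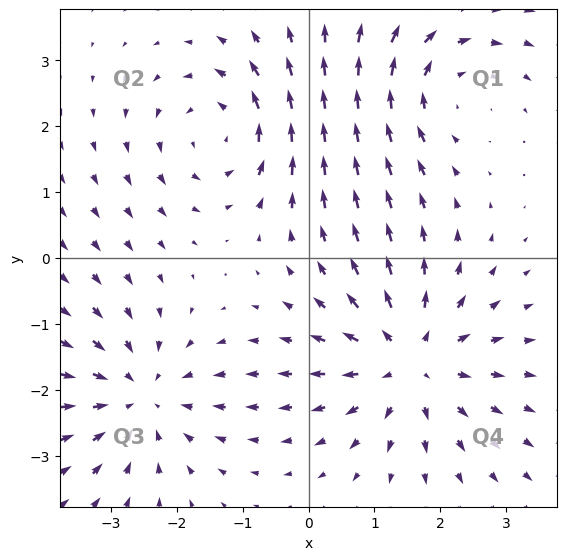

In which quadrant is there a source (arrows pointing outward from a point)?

The source sits at approximately (1.5, -1.6), which lies in quadrant Q4. The divergence there is about +5, positive as expected for a source.

Q4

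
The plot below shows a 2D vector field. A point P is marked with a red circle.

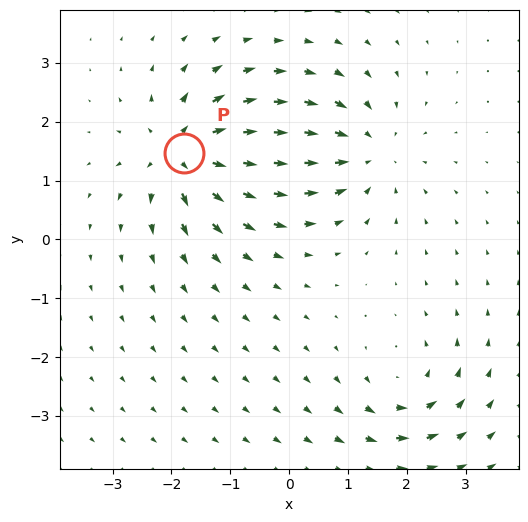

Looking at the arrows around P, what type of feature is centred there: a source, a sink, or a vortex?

At P (-1.8, 1.5) the arrows spread outward. Divergence about +5, curl ≈0 — positive divergence with near-zero curl is a source.

source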